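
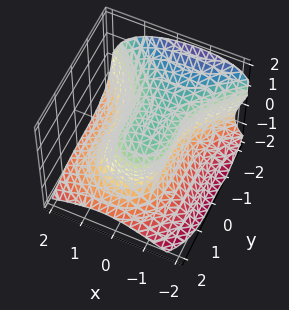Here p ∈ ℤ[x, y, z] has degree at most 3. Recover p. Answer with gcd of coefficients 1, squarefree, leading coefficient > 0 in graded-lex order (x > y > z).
y^3 + 2*z^3 + 3*x^2 + 2*x*z - 2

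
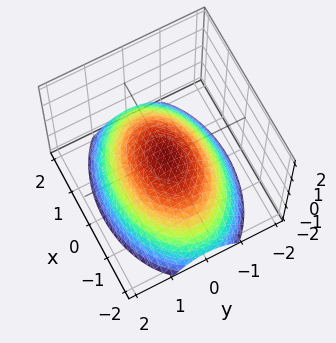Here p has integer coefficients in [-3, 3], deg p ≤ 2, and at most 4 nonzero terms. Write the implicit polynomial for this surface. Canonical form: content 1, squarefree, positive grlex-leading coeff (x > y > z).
x^2 + 2*y^2 + 3*z

1. Degree: a paraboloid; a quadric, so deg p = 2.
2. Symmetries: it's symmetric under x → −x, forcing even powers of x; the y ↦ −y reflection is a symmetry, so y appears only in even powers.
3. From the axis intercepts and sections: it meets the x-axis at x = 0 (among the integer gridlines); one z-axis crossing is at z = 0; one y-axis crossing is at y = 0.
4. Fitting integer coefficients to these (and the overall shape) gives p.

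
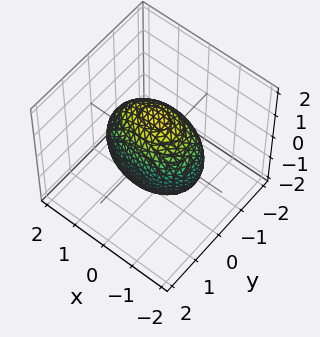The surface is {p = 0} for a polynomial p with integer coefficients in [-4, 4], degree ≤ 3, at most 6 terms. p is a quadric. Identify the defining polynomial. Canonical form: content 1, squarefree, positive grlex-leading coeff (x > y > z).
x^2 + 2*y^2 + z^2 - 2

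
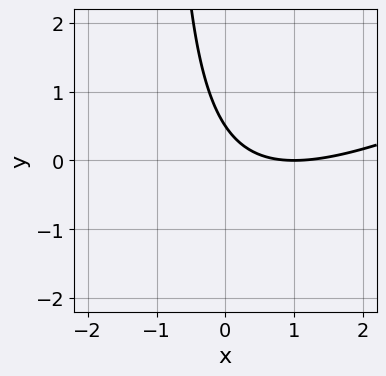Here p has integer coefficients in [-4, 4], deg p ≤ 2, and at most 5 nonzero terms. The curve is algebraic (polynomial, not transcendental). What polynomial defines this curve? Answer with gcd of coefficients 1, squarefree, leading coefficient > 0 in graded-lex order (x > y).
x^2 - 2*x*y - 2*x - 2*y + 1

deg p = 2. No degree-1 curve has this shape.
Observable constraints: it meets the x-axis at x = 1 (among the integer gridlines).
Together with the visible shape, these determine p as stated.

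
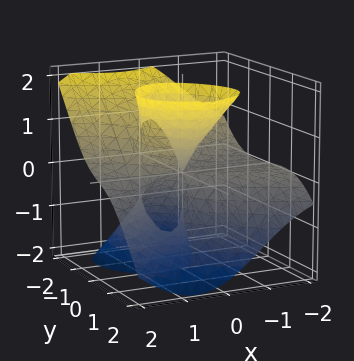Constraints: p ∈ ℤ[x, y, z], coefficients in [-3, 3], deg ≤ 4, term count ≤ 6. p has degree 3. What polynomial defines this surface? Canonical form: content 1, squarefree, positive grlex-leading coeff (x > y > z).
3*x^2*z + 2*y^3 - 2*y*z^2 + x*y - 3*x*z

First, the degree is 3 — no degree-2 surface has this shape.
Then, from the axis intercepts and sections: it crosses the y-axis at the gridline y = 0; every point of the z-axis in the box is on the surface; the visible x-axis segment lies entirely on the surface.
Finally, fitting integer coefficients to these (and the overall shape) gives p.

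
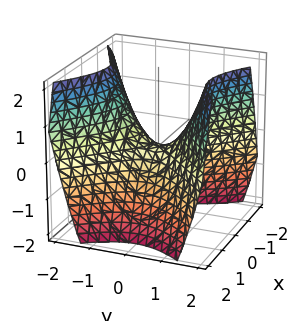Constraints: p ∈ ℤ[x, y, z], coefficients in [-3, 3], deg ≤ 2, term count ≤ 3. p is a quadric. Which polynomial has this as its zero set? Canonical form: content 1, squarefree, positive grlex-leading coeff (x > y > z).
1. Degree: a hyperbolic paraboloid; a quadric, so deg p = 2.
2. Symmetries: mirror symmetry y ↦ −y ⇒ only even powers of y; the x ↦ −x reflection is a symmetry, so x appears only in even powers.
3. From the visible intercepts: it meets the z-axis at z = 0 (among the integer gridlines); it crosses the x-axis at the gridline x = 0; it crosses the y-axis at the gridline y = 0.
4. These observations pin down the coefficients.

x^2 - y^2 + z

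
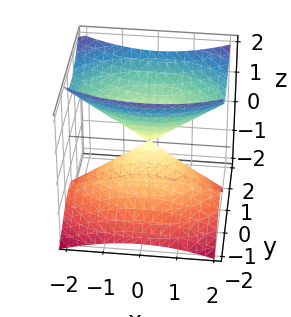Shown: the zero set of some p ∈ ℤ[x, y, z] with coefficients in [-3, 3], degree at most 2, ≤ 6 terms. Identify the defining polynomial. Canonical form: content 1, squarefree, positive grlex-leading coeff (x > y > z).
1. The degree is 2 — no degree-1 surface has this shape.
2. Observable constraints: it crosses the x-axis at the gridline x = 0; it meets the y-axis at y = 0 (among the integer gridlines); one z-axis crossing is at z = 0.
3. These observations pin down the coefficients.

x^2 + 3*y^2 - 2*y*z - 2*z^2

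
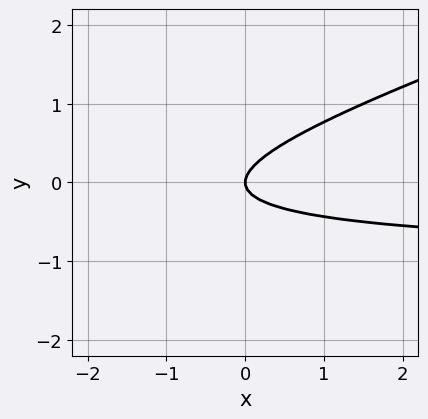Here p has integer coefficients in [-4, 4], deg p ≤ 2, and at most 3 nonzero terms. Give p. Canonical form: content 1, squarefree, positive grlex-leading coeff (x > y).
First, deg p = 2.
Then, checking where it meets the axes: one x-axis crossing is at x = 0; one y-axis crossing is at y = 0.
Finally, together with the visible shape, these determine p as stated.

x*y - 3*y^2 + x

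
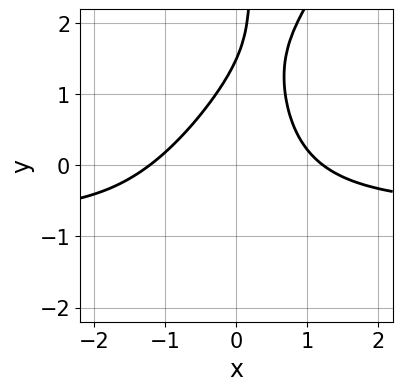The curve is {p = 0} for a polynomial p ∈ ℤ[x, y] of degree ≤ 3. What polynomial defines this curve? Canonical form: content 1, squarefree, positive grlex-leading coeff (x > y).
3*x^2*y - 2*x*y^2 + 2*x^2 + 2*y - 3

(a) The degree is 3 — a generic line meets the curve in up to 3 points.
(b) Putting this together gives p.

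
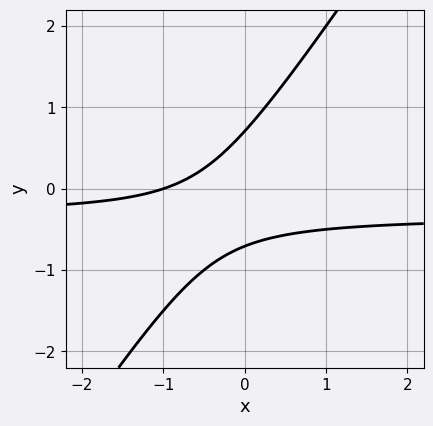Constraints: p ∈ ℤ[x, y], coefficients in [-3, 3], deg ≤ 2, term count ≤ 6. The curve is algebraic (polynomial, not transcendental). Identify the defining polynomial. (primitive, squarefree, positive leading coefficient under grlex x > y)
(a) deg p = 2.
(b) Observable constraints: it meets the x-axis at x = -1 (among the integer gridlines).
(c) These observations pin down the coefficients.

3*x*y - 2*y^2 + x + 1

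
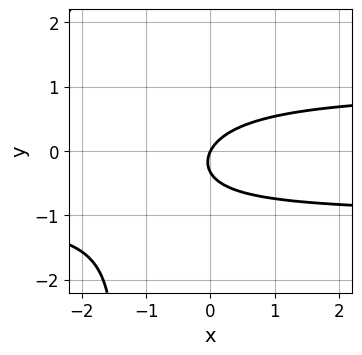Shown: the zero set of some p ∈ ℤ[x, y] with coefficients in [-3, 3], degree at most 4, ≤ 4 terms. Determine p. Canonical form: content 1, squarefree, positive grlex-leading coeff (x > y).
2*x*y^2 + 3*y^2 - 2*x + y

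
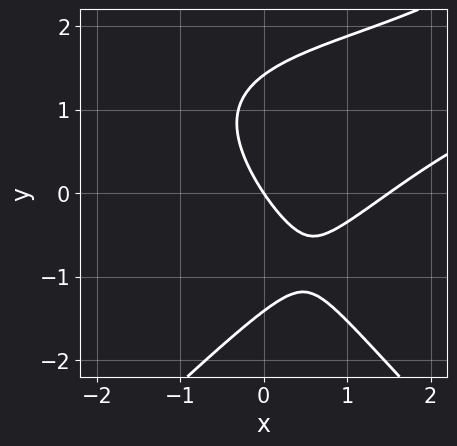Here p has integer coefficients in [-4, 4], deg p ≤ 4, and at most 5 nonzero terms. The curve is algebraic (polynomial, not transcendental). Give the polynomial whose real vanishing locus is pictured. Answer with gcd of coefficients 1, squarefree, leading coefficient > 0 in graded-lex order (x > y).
x^2*y - y^3 - 2*x^2 + 3*x + 2*y

1. Degree: the shape is more complex than any degree-2 curve, so deg p = 3.
2. Reading off the gridlines: one x-axis crossing is at x = 0; it crosses the y-axis at the gridline y = 0.
3. Solving for integer coefficients yields p as stated.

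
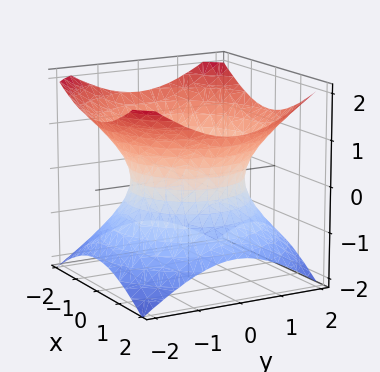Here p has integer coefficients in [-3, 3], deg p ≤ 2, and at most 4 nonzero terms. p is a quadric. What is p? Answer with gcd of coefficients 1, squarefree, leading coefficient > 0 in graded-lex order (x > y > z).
Degree: an hourglass — one-sheet hyperboloid; a quadric, so deg p = 2.
Symmetries: every cross-section ⟂ z is a circle, so x, y appear only via x² + y²; mirror symmetry z ↦ −z ⇒ only even powers of z.
Checking where it meets the axes: it misses every integer gridline on the z-axis; a circular section at z = -1 has radius between 1 and 2.
Together with the visible shape, these determine p as stated.

2*x^2 + 2*y^2 - 3*z^2 - 3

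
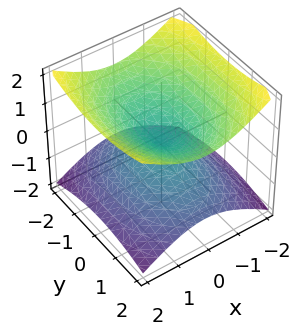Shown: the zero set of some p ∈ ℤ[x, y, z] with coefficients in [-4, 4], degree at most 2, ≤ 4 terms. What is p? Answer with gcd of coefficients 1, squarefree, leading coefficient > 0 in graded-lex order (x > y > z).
deg p = 2. Two nappes meeting at a single point; a quadric.
Symmetries: it's symmetric under y → −y, forcing even powers of y; the x ↦ −x reflection is a symmetry, so x appears only in even powers; the z ↦ −z reflection is a symmetry, so z appears only in even powers.
From the axis intercepts and sections: it crosses the x-axis at the gridline x = 0; one z-axis crossing is at z = 0; one y-axis crossing is at y = 0.
The integer polynomial consistent with all of this is the stated p.

2*x^2 + y^2 - 3*z^2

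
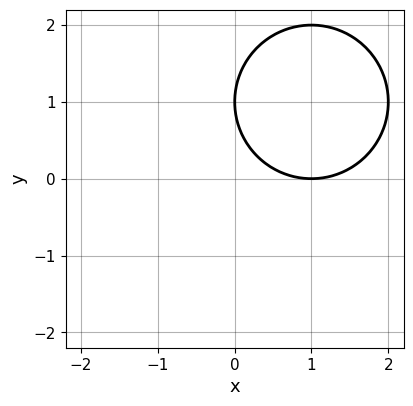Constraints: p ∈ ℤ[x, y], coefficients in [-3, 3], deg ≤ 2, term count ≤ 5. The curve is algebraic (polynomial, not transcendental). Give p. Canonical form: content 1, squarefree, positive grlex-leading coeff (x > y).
x^2 + y^2 - 2*x - 2*y + 1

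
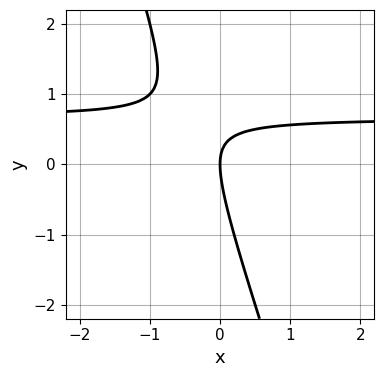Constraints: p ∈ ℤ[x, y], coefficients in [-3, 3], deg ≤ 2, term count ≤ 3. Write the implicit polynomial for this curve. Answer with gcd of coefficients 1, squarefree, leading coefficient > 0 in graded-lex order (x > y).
1. deg p = 2. The shape is more complex than any degree-1 curve.
2. From the visible intercepts: it meets the y-axis at y = 0 (among the integer gridlines); it meets the x-axis at x = 0 (among the integer gridlines).
3. Solving for integer coefficients yields p as stated.

3*x*y + y^2 - 2*x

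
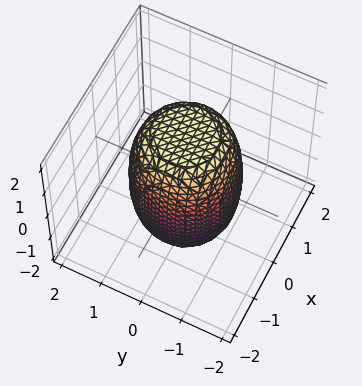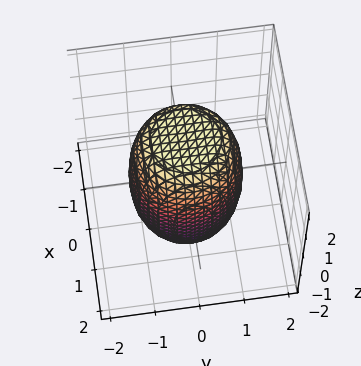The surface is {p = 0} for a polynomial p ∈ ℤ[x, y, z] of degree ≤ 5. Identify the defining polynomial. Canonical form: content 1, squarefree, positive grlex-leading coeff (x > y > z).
First, the degree is 4 — the shape is more complex than any degree-3 surface.
Then, by symmetry, the z-axis is an axis of rotation, so x and y enter only as x² + y².
Then, observable constraints: a circular section at z = 0 has radius between 1 and 2.
Finally, these observations pin down the coefficients.

2*x^4 + 4*x^2*y^2 + 2*y^4 - x^2 - y^2 + z^2 - 3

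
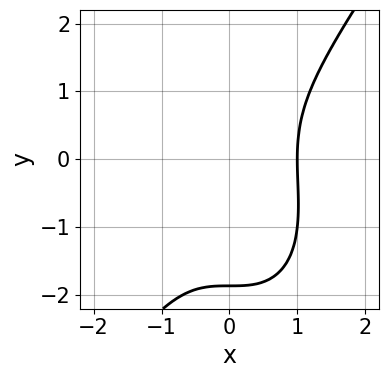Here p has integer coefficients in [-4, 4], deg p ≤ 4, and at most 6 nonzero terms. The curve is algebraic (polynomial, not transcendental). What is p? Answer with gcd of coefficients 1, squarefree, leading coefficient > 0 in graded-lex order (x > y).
(a) deg p = 3.
(b) From the axis intercepts and sections: it meets the x-axis at x = 1 (among the integer gridlines).
(c) These observations pin down the coefficients.

3*x^3 - y^3 - y^2 - 3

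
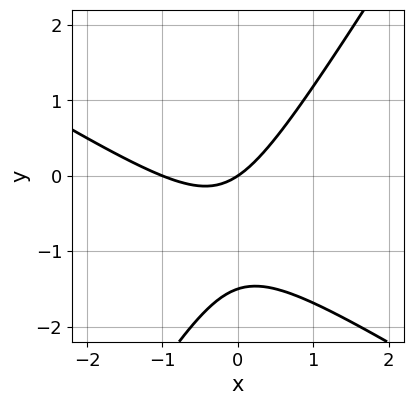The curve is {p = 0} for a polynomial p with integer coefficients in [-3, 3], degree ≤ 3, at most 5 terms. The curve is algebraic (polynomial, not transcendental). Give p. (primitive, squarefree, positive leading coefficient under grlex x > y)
2*x^2 + 2*x*y - 2*y^2 + 2*x - 3*y

(a) Degree: a generic line meets the curve in up to 2 points, so deg p = 2.
(b) From the visible intercepts: the x-axis gridline crossings are at x ∈ {-1, 0}; it meets the y-axis at y = 0 (among the integer gridlines).
(c) These observations pin down the coefficients.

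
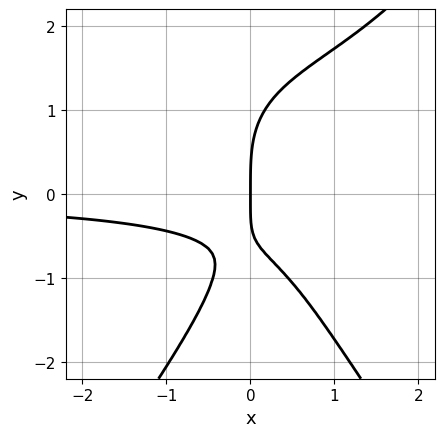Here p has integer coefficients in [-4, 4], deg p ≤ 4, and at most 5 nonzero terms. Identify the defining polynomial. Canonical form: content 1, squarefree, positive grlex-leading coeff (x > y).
2*x^2*y^2 - y^4 - 3*x^2*y + 3*x*y + 3*x

1. The degree is 4 — the shape is more complex than any degree-3 curve.
2. Reading off the gridlines: it meets the y-axis at y = 0 (among the integer gridlines); one x-axis crossing is at x = 0.
3. The integer polynomial consistent with all of this is the stated p.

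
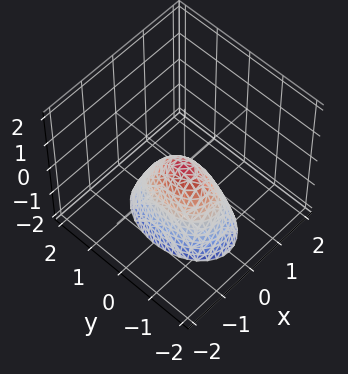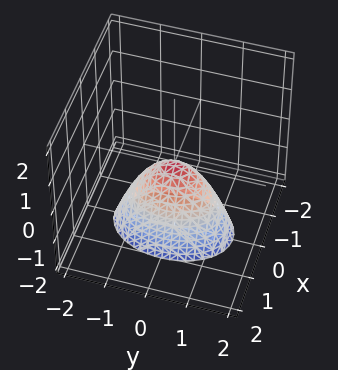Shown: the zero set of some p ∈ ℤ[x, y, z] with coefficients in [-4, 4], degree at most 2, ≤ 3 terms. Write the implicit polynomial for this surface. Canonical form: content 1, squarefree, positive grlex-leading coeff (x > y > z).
(a) deg p = 2. A paraboloid; a quadric.
(b) Symmetries: it's symmetric under y → −y, forcing even powers of y; it's symmetric under x → −x, forcing even powers of x.
(c) From the axis intercepts and sections: one z-axis crossing is at z = 0; it crosses the y-axis at the gridline y = 0.
(d) Solving for integer coefficients yields p as stated.

2*x^2 + y^2 + z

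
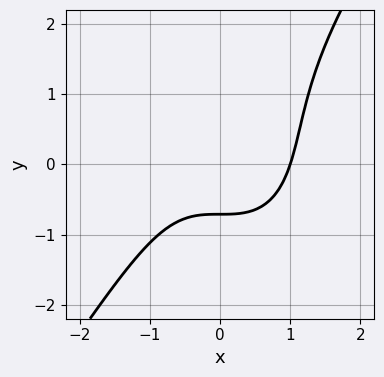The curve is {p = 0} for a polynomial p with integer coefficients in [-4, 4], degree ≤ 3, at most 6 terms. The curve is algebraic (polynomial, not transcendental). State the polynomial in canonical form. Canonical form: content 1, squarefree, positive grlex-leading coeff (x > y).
3*x^3 - y^3 + y^2 - 3*y - 3

1. Degree: the shape is more complex than any degree-2 curve, so deg p = 3.
2. Checking where it meets the axes: it meets the x-axis at x = 1 (among the integer gridlines).
3. Solving for integer coefficients yields p as stated.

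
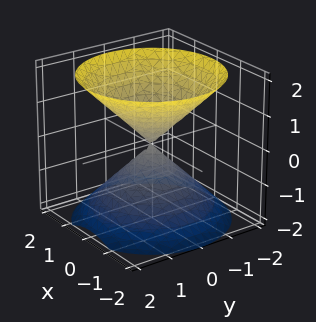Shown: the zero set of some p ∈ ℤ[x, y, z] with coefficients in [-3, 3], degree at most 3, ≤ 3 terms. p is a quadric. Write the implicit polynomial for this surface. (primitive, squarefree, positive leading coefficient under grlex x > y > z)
x^2 + y^2 - z^2

1. I count 2 distinct pieces. Treating them together as one polynomial.
2. The degree is 2 — a double cone through the origin; a quadric.
3. Symmetry: the surface is invariant under rotation about z: p = q(x² + y², z); the z ↦ −z reflection is a symmetry, so z appears only in even powers.
4. From the visible intercepts: it crosses the y-axis at the gridline y = 0; it crosses the x-axis at the gridline x = 0; one z-axis crossing is at z = 0; a circular section at z = 1 has radius exactly 1.
5. The integer polynomial consistent with all of this is the stated p.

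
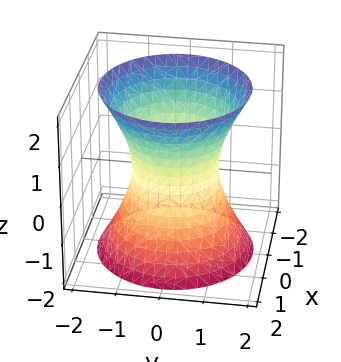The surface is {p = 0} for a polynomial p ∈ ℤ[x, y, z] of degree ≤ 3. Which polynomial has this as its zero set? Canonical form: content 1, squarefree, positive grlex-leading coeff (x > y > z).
1. deg p = 2. A generic line meets the surface in up to 2 points.
2. Symmetries: rotational symmetry about the z-axis ⇒ p depends on x, y only through x² + y².
3. From the axis intercepts and sections: the x-axis gridline crossings are at x ∈ {-1, 1}; a circular section at z = -2 has radius between 1 and 2; the surface avoids every integer z-axis point in the box.
4. Together with the visible shape, these determine p as stated. Check: (0, -1, 0) on the y-axis lies on the surface, and p(0, -1, 0) = 0. ✓

2*x^2 + 2*y^2 - z^2 - 2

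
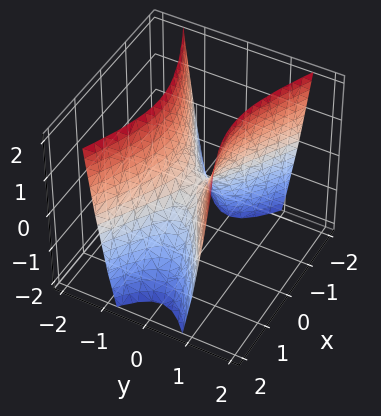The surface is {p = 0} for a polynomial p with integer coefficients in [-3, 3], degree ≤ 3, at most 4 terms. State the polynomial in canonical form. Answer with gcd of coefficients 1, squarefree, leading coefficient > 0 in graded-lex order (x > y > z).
x^2 - 3*y^2 + z

1. deg p = 2. A hyperbolic paraboloid; a quadric.
2. Symmetries: it's symmetric under x → −x, forcing even powers of x; the y ↦ −y reflection is a symmetry, so y appears only in even powers.
3. From the visible intercepts: it crosses the z-axis at the gridline z = 0; one x-axis crossing is at x = 0.
4. Solving for integer coefficients yields p as stated.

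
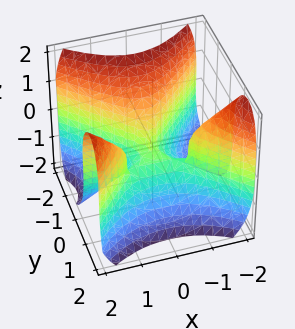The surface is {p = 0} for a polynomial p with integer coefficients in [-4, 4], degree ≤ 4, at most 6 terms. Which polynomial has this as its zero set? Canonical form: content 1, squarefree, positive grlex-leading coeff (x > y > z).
(a) The degree is 3 — no degree-2 surface has this shape.
(b) Reading off the gridlines: it crosses the z-axis at the gridline z = 0; it meets the x-axis at x = 0 (among the integer gridlines); one y-axis crossing is at y = 0.
(c) The integer polynomial consistent with all of this is the stated p.

3*x^2*y - 3*y^3 - z^3 - x^2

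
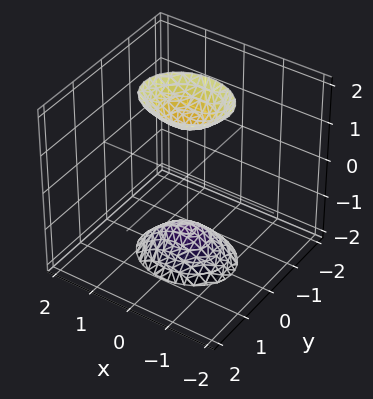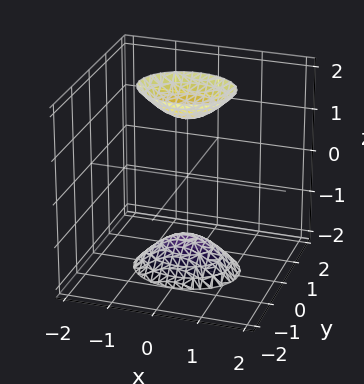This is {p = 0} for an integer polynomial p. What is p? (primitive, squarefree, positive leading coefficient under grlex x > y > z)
I count 2 distinct pieces.
The degree is 2 — two separate bowl-shaped sheets opening away from each other; a quadric.
Symmetries: it's symmetric under y → −y, forcing even powers of y; it's symmetric under z → −z, forcing even powers of z; the x ↦ −x reflection is a symmetry, so x appears only in even powers.
From the visible intercepts: it misses every integer gridline on the x-axis; the surface avoids every integer y-axis point in the box.
Putting this together gives p.

2*x^2 + 3*y^2 - z^2 + 2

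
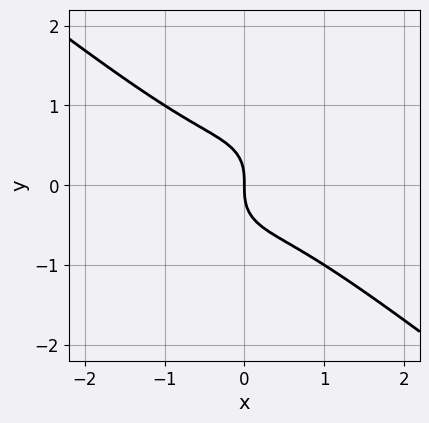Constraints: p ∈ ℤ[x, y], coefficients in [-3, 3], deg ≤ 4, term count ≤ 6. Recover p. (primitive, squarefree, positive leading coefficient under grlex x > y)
1. deg p = 3. No degree-2 curve has this shape.
2. Observable constraints: it meets the x-axis at x = 0 (among the integer gridlines); it crosses the y-axis at the gridline y = 0.
3. Solving for integer coefficients yields p as stated.

3*x^3 + 2*x^2*y + 3*y^3 + 2*x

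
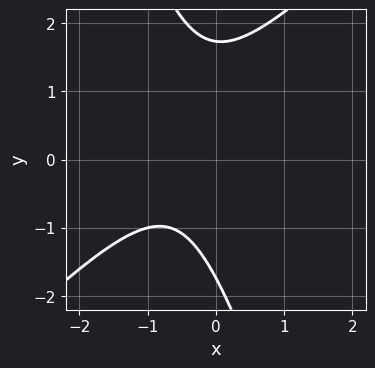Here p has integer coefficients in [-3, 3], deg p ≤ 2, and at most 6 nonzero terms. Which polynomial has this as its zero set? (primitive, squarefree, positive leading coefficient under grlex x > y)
deg p = 2. A generic line meets the curve in up to 2 points.
Checking where it meets the axes: it misses every integer gridline on the x-axis.
Together with the visible shape, these determine p as stated.

3*x^2 - 2*x*y - y^2 + 3*x + 3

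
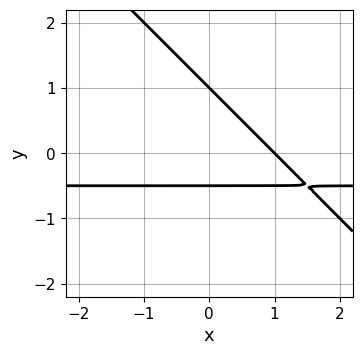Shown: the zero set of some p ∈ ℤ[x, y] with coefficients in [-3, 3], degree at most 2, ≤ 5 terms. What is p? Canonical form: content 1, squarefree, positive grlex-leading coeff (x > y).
2*x*y + 2*y^2 + x - y - 1

(a) Degree: the shape is more complex than any degree-1 curve, so deg p = 2.
(b) Observable constraints: it crosses the x-axis at the gridline x = 1; one y-axis crossing is at y = 1.
(c) Solving for integer coefficients yields p as stated.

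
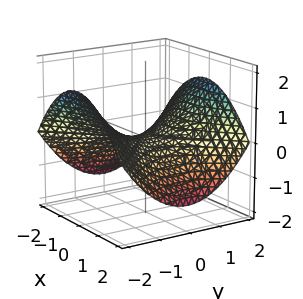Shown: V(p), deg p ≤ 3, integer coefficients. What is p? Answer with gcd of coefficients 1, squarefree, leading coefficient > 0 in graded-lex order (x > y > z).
x^2 - y^2 + 3*z

(a) The degree is 2 — a saddle surface; a quadric.
(b) Symmetries: the x ↦ −x reflection is a symmetry, so x appears only in even powers; it's symmetric under y → −y, forcing even powers of y.
(c) Reading off the gridlines: one y-axis crossing is at y = 0; one x-axis crossing is at x = 0; one z-axis crossing is at z = 0.
(d) Putting this together gives p.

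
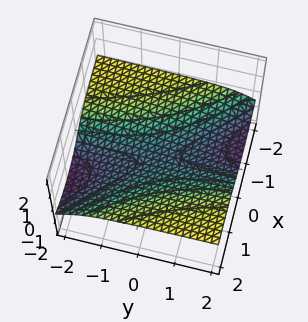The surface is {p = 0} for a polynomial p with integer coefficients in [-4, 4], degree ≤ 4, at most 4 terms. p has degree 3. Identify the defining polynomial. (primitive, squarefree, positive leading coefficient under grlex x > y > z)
2*x^2*z + 2*x*y*z + 3*z^3 + 1

(a) Degree: a generic line meets the surface in up to 3 points, so deg p = 3.
(b) From the visible intercepts: it misses every integer gridline on the x-axis; the surface avoids every integer y-axis point in the box.
(c) Putting this together gives p.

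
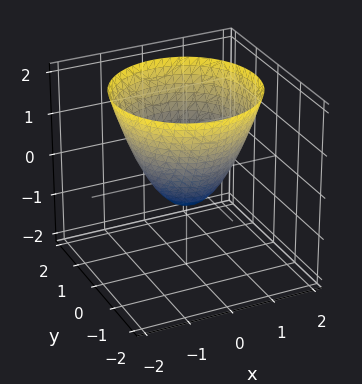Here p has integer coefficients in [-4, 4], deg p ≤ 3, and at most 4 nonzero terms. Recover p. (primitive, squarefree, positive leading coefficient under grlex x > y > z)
deg p = 2.
Symmetry: every cross-section ⟂ z is a circle, so x, y appear only via x² + y².
From the visible intercepts: a circular section at z = 2 has radius between 1 and 2.
Assembling these constraints gives the stated polynomial.

3*x^2 + 3*y^2 - 3*z - 2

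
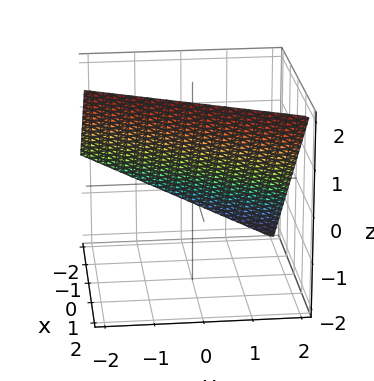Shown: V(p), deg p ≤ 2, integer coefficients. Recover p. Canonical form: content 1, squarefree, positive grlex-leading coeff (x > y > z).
2*x - y - 2*z + 2

(a) Degree: the surface is flat (a plane), so deg p = 1.
(b) Checking where it meets the axes: it meets the z-axis at z = 1 (among the integer gridlines); one y-axis crossing is at y = 2.
(c) These observations pin down the coefficients. Check: (-1, 0, 0) on the x-axis lies on the surface, and p(-1, 0, 0) = 0. ✓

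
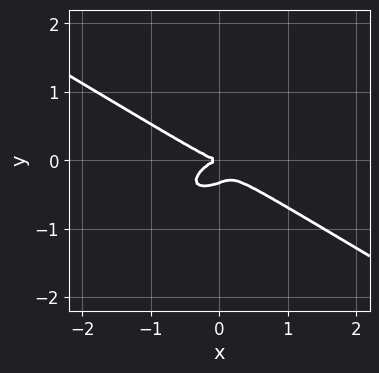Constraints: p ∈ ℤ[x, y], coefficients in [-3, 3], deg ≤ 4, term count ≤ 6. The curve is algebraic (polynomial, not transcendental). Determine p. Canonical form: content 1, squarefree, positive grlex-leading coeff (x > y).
x^3 - x*y^2 + 3*y^3 + y^2

The degree is 3 — the shape is more complex than any degree-2 curve.
Reading off the gridlines: it meets the x-axis at x = 0 (among the integer gridlines); one y-axis crossing is at y = 0.
Putting this together gives p.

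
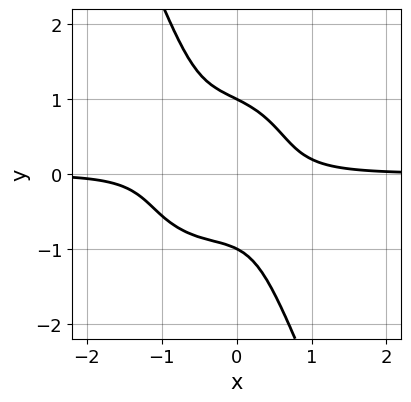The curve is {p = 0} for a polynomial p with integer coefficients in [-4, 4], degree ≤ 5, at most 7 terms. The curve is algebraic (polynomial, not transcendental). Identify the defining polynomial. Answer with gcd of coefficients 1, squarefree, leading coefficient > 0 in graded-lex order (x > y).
3*x^3*y + 2*x*y^3 + y^4 + 2*x^2*y - 1

1. Degree: a generic line meets the curve in up to 4 points, so deg p = 4.
2. Reading off the gridlines: among the integer gridlines, it crosses the y-axis at y ∈ {-1, 1}; the curve avoids every integer x-axis point in the box.
3. The integer polynomial consistent with all of this is the stated p.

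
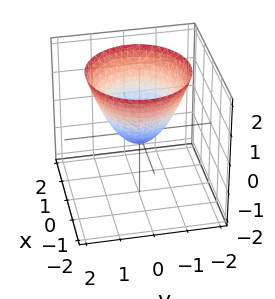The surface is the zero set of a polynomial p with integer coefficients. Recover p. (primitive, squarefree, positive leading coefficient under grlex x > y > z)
3*x^2 + 3*y^2 - 3*z - 1

Degree: a generic line meets the surface in up to 2 points, so deg p = 2.
By symmetry, the surface is invariant under rotation about z: p = q(x² + y², z).
Observable constraints: a circular section at z = 1 has radius between 1 and 2.
Matching integer coefficients to the picture gives p.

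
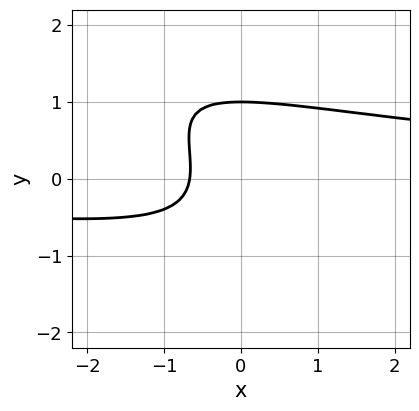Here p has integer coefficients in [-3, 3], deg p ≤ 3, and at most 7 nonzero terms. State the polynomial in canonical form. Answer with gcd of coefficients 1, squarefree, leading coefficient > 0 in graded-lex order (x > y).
x^2*y + 3*x*y^2 + 2*y^3 - 3*x - 2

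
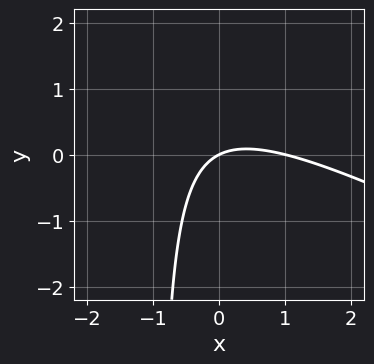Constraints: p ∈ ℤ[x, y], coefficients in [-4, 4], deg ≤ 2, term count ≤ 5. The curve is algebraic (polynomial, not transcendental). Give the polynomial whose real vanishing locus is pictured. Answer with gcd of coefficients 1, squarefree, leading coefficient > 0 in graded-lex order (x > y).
(a) The degree is 2 — the shape is more complex than any degree-1 curve.
(b) Against the integer gridlines: among the integer gridlines, it crosses the x-axis at x ∈ {0, 1}; it crosses the y-axis at the gridline y = 0.
(c) Solving for integer coefficients yields p as stated.

x^2 + 2*x*y - x + 2*y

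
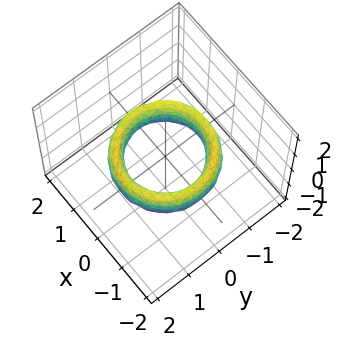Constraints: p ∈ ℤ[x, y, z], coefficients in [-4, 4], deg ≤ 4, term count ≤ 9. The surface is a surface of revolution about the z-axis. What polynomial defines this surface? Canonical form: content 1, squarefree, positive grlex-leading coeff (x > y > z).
deg p = 4.
By symmetry, the z-axis is an axis of rotation, so x and y enter only as x² + y².
From the visible intercepts: among the integer gridlines, it crosses the x-axis at x ∈ {-1, 1}; among the integer gridlines, it crosses the y-axis at y ∈ {-1, 1}.
Solving for integer coefficients yields p as stated.

x^4 + 2*x^2*y^2 + y^4 - 3*x^2 - 3*y^2 + z^2 + 2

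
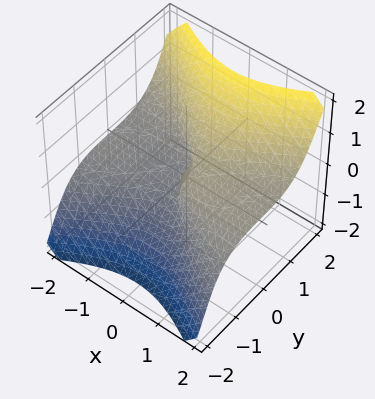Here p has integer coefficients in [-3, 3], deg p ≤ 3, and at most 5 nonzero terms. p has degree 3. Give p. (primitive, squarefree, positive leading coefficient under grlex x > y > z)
3*x^2*z - 2*y^3 - 3*y*z^2 + 3*z^3 - x

The degree is 3 — the shape is more complex than any degree-2 surface.
From the axis intercepts and sections: it meets the x-axis at x = 0 (among the integer gridlines); it meets the y-axis at y = 0 (among the integer gridlines).
The integer polynomial consistent with all of this is the stated p.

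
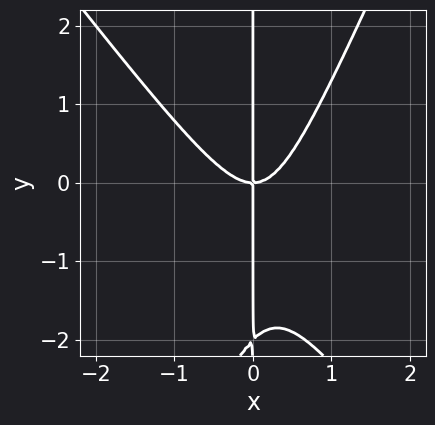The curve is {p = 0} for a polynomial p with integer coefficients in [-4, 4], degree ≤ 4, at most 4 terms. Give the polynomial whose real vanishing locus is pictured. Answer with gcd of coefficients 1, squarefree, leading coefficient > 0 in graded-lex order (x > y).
3*x^3 + x^2*y - x*y^2 - 2*x*y

deg p = 3. No degree-2 curve has this shape.
Observable constraints: it meets the x-axis at x = 0 (among the integer gridlines); the visible y-axis segment lies entirely on the curve.
These observations pin down the coefficients.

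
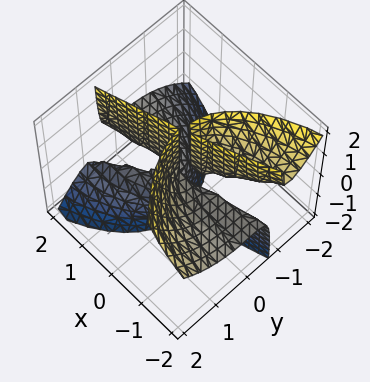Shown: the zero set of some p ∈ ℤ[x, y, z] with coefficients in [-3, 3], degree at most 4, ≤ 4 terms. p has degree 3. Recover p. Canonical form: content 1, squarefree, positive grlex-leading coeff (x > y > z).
There are 2 components.
Degree: no degree-2 surface has this shape, so deg p = 3.
Observable constraints: the visible x-axis segment lies entirely on the surface; one y-axis crossing is at y = 0.
Assembling these constraints gives the stated polynomial.

x^2*z - 3*x*y*z - 2*y^3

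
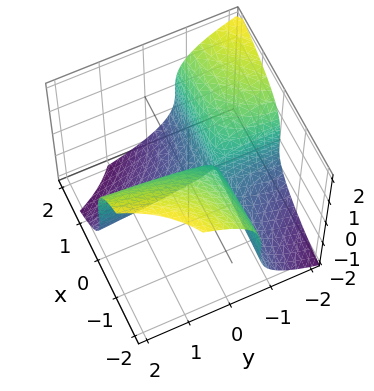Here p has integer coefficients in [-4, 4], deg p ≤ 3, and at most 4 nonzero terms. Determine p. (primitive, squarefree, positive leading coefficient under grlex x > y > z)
z^3 + 3*x*y + 2*x

1. The degree is 3 — no degree-2 surface has this shape.
2. From the axis intercepts and sections: every point of the y-axis in the box is on the surface; it meets the x-axis at x = 0 (among the integer gridlines).
3. These observations pin down the coefficients.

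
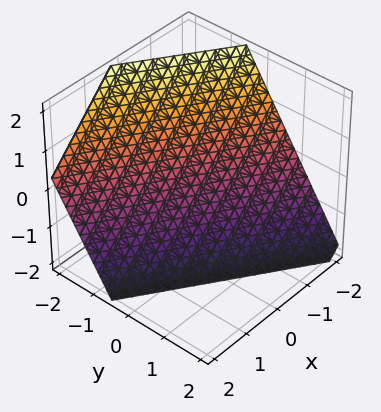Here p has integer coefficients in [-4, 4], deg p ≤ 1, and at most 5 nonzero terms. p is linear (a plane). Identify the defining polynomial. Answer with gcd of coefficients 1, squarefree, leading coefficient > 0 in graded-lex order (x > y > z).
1. deg p = 1. The surface is flat (a plane).
2. From the axis intercepts and sections: it crosses the x-axis at the gridline x = -1; it meets the z-axis at z = -1 (among the integer gridlines).
3. Solving for integer coefficients yields p as stated.

2*x + 3*y + 2*z + 2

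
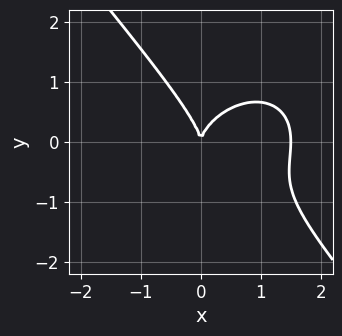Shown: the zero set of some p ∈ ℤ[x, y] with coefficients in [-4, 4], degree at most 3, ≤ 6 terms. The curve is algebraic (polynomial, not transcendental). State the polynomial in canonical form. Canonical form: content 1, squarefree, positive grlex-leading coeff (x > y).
Degree: the shape is more complex than any degree-2 curve, so deg p = 3.
Reading off the gridlines: it crosses the y-axis at the gridline y = 0; it meets the x-axis at x = 0 (among the integer gridlines).
Solving for integer coefficients yields p as stated.

2*x^3 + x*y^2 + 2*y^3 - 3*x^2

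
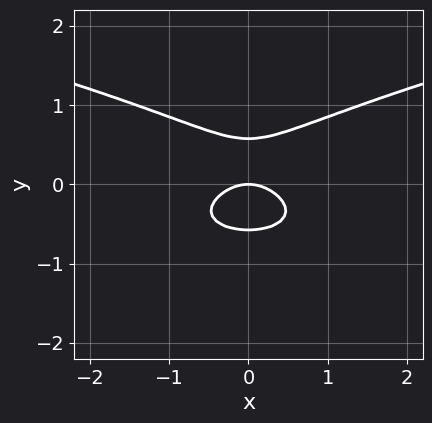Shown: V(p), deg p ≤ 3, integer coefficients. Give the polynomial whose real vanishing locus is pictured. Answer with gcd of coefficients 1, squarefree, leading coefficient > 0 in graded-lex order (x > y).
First, deg p = 3. The shape is more complex than any degree-2 curve.
Next, symmetries: mirror symmetry x ↦ −x ⇒ only even powers of x.
Then, checking where it meets the axes: one y-axis crossing is at y = 0; it meets the x-axis at x = 0 (among the integer gridlines).
Finally, putting this together gives p.

3*y^3 - x^2 - y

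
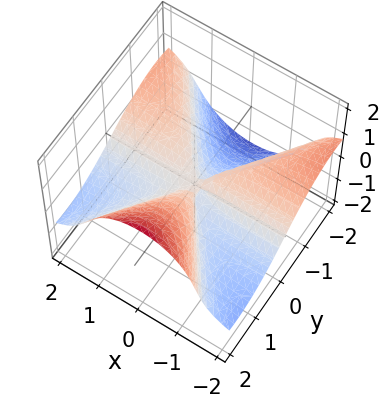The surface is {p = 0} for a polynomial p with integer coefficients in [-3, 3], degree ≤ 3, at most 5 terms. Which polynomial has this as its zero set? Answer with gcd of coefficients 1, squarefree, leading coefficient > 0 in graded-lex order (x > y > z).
2*x^2*y + 3*x^2*z - y^3 + 3*z^3 + x*z

First, deg p = 3.
Next, observable constraints: it meets the z-axis at z = 0 (among the integer gridlines); every point of the x-axis in the box is on the surface; one y-axis crossing is at y = 0.
Finally, assembling these constraints gives the stated polynomial.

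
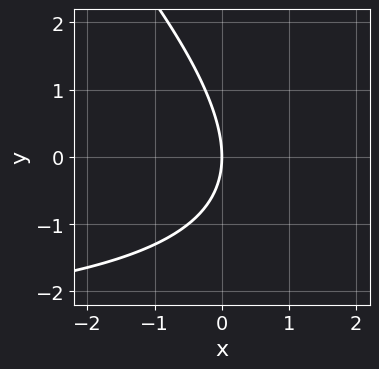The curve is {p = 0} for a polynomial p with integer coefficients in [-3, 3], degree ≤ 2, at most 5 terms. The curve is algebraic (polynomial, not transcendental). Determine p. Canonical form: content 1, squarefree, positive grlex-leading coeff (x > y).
x*y + y^2 + 3*x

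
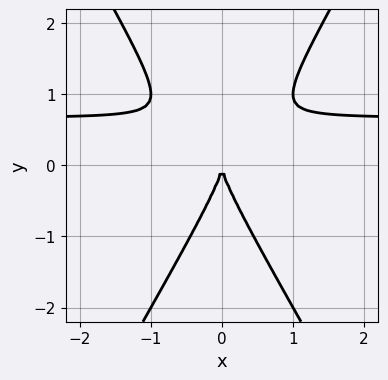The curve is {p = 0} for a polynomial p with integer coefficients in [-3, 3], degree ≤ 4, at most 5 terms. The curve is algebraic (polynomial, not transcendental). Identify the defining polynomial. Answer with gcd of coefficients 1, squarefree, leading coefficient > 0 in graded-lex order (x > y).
deg p = 3.
Symmetries: it's symmetric under x → −x, forcing even powers of x.
Reading off the gridlines: it meets the y-axis at y = 0 (among the integer gridlines); it crosses the x-axis at the gridline x = 0.
These observations pin down the coefficients.

3*x^2*y - y^3 - 2*x^2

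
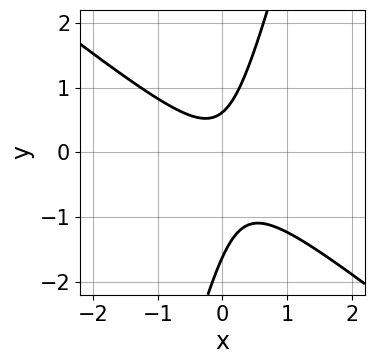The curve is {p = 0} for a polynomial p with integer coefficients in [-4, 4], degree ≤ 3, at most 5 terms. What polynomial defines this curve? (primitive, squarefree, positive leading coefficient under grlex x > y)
3*x^2 + 3*x*y - y^2 - y + 1

First, the degree is 2 — the shape is more complex than any degree-1 curve.
Then, checking where it meets the axes: it misses every integer gridline on the x-axis.
Finally, these observations pin down the coefficients.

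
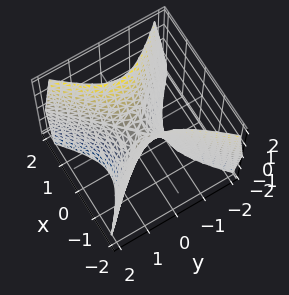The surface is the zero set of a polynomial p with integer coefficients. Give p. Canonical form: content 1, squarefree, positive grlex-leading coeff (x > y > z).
deg p = 2.
Symmetries: it's symmetric under x → −x, forcing even powers of x; the y ↦ −y reflection is a symmetry, so y appears only in even powers.
Reading off the gridlines: it crosses the y-axis at the gridline y = 0; it meets the x-axis at x = 0 (among the integer gridlines).
The integer polynomial consistent with all of this is the stated p.

2*x^2 - 2*y^2 - z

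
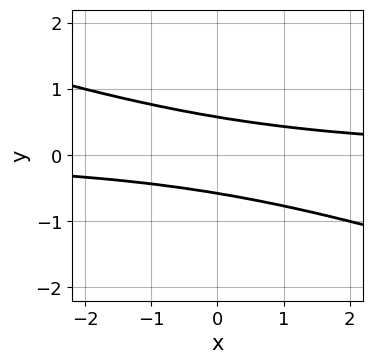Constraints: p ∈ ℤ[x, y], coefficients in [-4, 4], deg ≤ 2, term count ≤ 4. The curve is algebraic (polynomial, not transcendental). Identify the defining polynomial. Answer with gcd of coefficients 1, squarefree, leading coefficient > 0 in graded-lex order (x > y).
1. Degree: no degree-1 curve has this shape, so deg p = 2.
2. Checking where it meets the axes: no x-intercept at any integer in the box.
3. Matching integer coefficients to the picture gives p.

x*y + 3*y^2 - 1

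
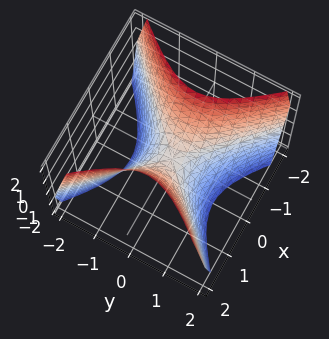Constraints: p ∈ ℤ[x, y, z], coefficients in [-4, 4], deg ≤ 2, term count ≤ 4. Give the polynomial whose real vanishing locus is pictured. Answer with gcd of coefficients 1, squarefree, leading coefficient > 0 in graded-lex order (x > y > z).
3*x^2 - 3*y^2 - 2*z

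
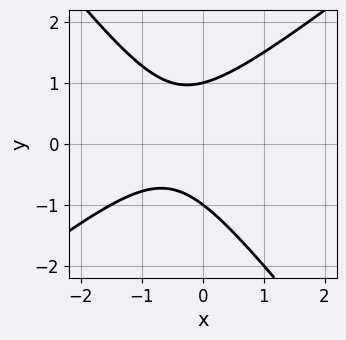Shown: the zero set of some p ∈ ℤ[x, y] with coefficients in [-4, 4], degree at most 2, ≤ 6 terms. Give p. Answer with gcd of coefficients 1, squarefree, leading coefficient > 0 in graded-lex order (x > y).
2*x^2 - x*y - 2*y^2 + 2*x + 2

1. deg p = 2. A generic line meets the curve in up to 2 points.
2. Checking where it meets the axes: no x-intercept at any integer in the box; the y-axis gridline crossings are at y ∈ {-1, 1}.
3. Solving for integer coefficients yields p as stated.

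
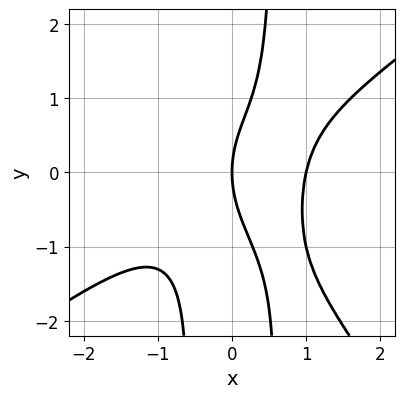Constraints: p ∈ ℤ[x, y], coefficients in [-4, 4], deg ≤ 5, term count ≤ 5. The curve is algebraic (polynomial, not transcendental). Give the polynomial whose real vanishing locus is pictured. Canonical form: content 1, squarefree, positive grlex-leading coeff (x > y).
3*x^4 - 2*x^3*y - 3*x^2*y^2 + y^2 - 3*x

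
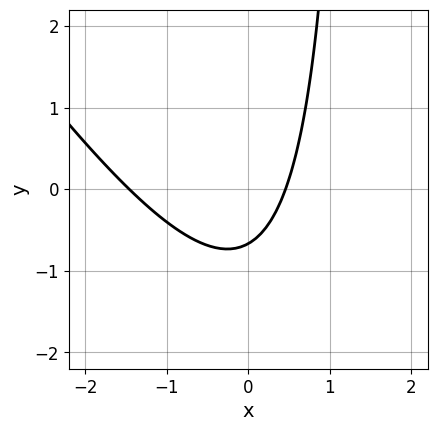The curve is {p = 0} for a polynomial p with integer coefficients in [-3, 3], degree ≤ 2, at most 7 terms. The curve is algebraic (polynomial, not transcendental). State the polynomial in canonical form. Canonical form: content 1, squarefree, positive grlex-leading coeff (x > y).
3*x^2 + 2*x*y + 3*x - 3*y - 2

First, the degree is 2 — no degree-1 curve has this shape.
Finally, solving for integer coefficients yields p as stated.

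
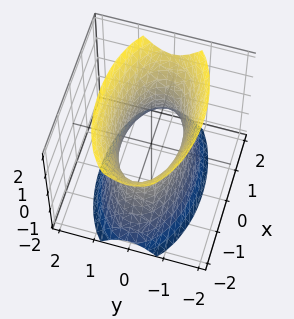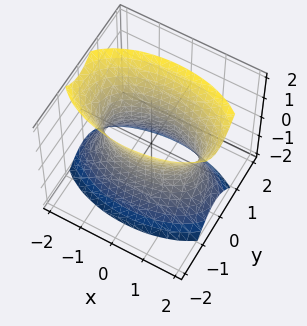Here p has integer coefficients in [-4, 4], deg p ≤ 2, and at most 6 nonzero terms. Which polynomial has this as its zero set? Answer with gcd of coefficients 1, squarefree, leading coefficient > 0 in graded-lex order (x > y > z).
(a) Degree: one connected sheet with a waist; a quadric, so deg p = 2.
(b) Symmetries: the z ↦ −z reflection is a symmetry, so z appears only in even powers; mirror symmetry y ↦ −y ⇒ only even powers of y; the x ↦ −x reflection is a symmetry, so x appears only in even powers.
(c) Checking where it meets the axes: the surface avoids every integer z-axis point in the box.
(d) Solving for integer coefficients yields p as stated.

x^2 + 3*y^2 - z^2 - 2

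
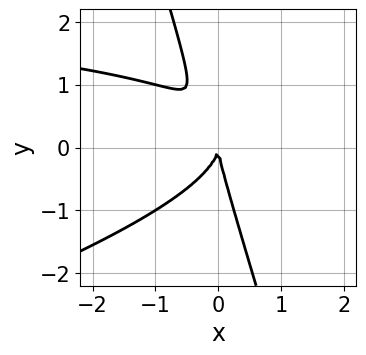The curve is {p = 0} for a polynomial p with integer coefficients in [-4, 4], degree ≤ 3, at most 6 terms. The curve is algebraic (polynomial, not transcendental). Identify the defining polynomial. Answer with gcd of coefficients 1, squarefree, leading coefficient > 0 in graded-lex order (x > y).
x^2*y - 3*x*y^2 - y^3 - 3*x^2

The degree is 3 — a generic line meets the curve in up to 3 points.
Observable constraints: one y-axis crossing is at y = 0; it crosses the x-axis at the gridline x = 0.
Together with the visible shape, these determine p as stated.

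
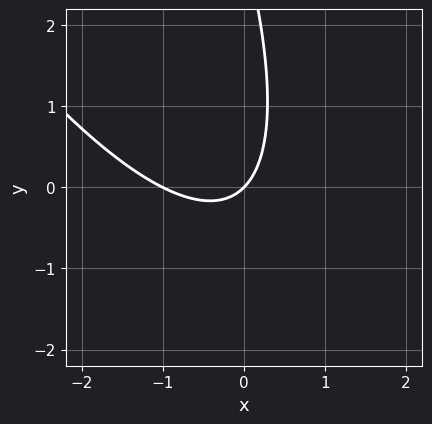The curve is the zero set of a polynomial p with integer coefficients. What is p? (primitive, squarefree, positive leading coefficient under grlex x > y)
(a) deg p = 2.
(b) Checking where it meets the axes: it crosses the y-axis at the gridline y = 0; the x-axis gridline crossings are at x ∈ {-1, 0}.
(c) Solving for integer coefficients yields p as stated.

3*x^2 + 3*x*y + y^2 + 3*x - 3*y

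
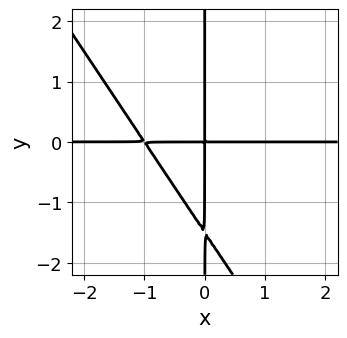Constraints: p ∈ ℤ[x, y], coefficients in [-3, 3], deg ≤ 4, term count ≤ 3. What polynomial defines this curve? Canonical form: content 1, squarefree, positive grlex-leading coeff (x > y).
3*x^2*y + 2*x*y^2 + 3*x*y

(a) Degree: no degree-2 curve has this shape, so deg p = 3.
(b) Against the integer gridlines: the visible y-axis segment lies entirely on the curve; the visible x-axis segment lies entirely on the curve.
(c) Matching integer coefficients to the picture gives p.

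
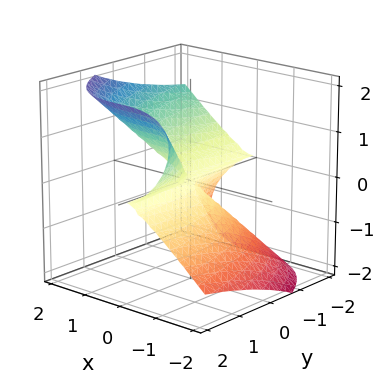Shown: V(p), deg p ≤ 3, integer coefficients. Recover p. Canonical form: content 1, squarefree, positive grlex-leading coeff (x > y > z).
1. deg p = 3. No degree-2 surface has this shape.
2. Checking where it meets the axes: it meets the x-axis at x = 0 (among the integer gridlines); one z-axis crossing is at z = 0; the visible y-axis segment lies entirely on the surface.
3. Putting this together gives p.

2*x^3 + 3*y*z^2 - 3*z^3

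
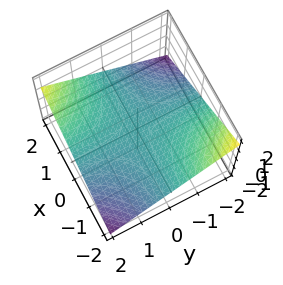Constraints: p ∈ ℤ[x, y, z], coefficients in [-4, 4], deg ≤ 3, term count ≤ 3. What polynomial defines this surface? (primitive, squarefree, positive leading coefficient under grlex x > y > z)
x*y - 3*z

Degree: a saddle surface; a quadric, so deg p = 2.
Against the integer gridlines: the visible x-axis segment lies entirely on the surface; one z-axis crossing is at z = 0; every point of the y-axis in the box is on the surface.
These observations pin down the coefficients.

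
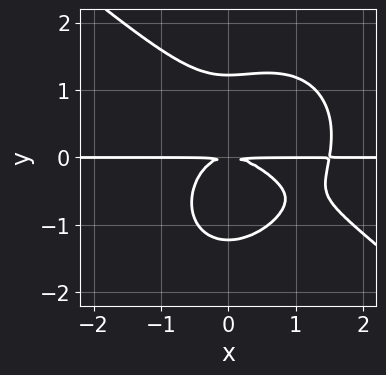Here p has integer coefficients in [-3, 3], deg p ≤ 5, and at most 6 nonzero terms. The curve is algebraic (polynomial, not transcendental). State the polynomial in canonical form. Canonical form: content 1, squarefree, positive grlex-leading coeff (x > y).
2*x^3*y + x^2*y^2 + 2*y^4 - 3*x^2*y - 3*y^2

deg p = 4. No degree-3 curve has this shape.
From the axis intercepts and sections: the visible x-axis segment lies entirely on the curve.
Solving for integer coefficients yields p as stated.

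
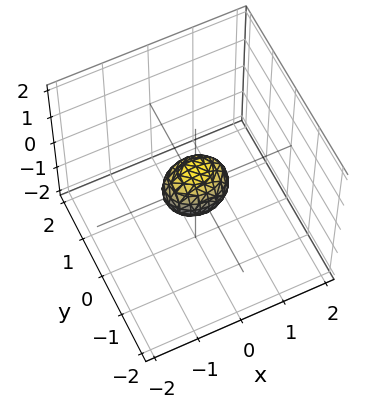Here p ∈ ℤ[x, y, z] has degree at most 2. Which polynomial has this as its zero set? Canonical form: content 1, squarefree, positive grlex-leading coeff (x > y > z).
2*x^2 + 3*y^2 + 2*z^2 - 1

1. The degree is 2 — a closed, bounded, convex surface; a quadric.
2. Symmetries: the x ↦ −x reflection is a symmetry, so x appears only in even powers; the z ↦ −z reflection is a symmetry, so z appears only in even powers; mirror symmetry y ↦ −y ⇒ only even powers of y.
3. Assembling these constraints gives the stated polynomial.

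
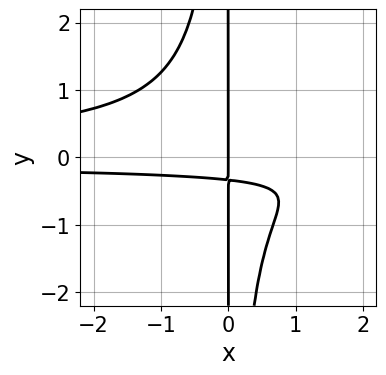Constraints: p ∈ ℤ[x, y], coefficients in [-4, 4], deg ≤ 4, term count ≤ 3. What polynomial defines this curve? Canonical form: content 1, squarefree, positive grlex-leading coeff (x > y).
3*x^2*y^2 + 3*x*y + x

1. Degree: no degree-3 curve has this shape, so deg p = 4.
2. Observable constraints: it crosses the x-axis at the gridline x = 0; every point of the y-axis in the box is on the curve.
3. These observations pin down the coefficients.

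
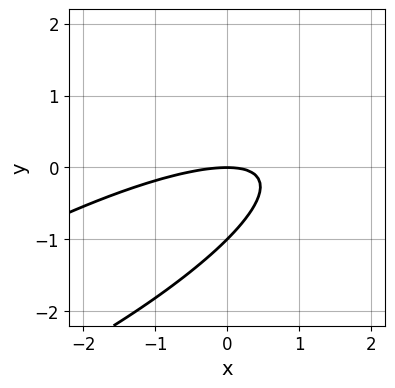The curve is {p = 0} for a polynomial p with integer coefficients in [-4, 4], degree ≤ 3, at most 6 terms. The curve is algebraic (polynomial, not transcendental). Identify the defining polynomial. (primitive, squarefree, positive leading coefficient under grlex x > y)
(a) The degree is 2 — the shape is more complex than any degree-1 curve.
(b) From the axis intercepts and sections: among the integer gridlines, it crosses the y-axis at y ∈ {-1, 0}; it meets the x-axis at x = 0 (among the integer gridlines).
(c) Assembling these constraints gives the stated polynomial.

x^2 - 3*x*y + 3*y^2 + 3*y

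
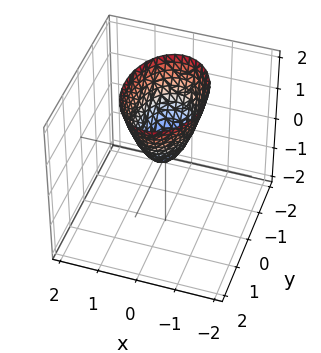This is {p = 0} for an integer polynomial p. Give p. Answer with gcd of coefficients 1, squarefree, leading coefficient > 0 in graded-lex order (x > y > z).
2*x^2 + y^2 - z

1. deg p = 2. A paraboloid; a quadric.
2. Symmetries: mirror symmetry y ↦ −y ⇒ only even powers of y; mirror symmetry x ↦ −x ⇒ only even powers of x.
3. From the axis intercepts and sections: it meets the z-axis at z = 0 (among the integer gridlines); one x-axis crossing is at x = 0; it crosses the y-axis at the gridline y = 0.
4. Together with the visible shape, these determine p as stated.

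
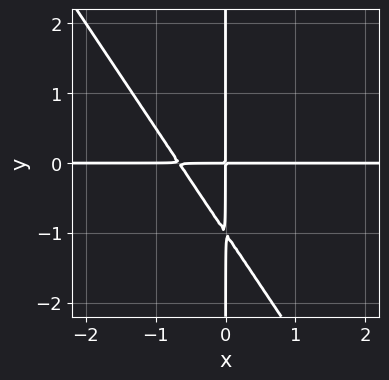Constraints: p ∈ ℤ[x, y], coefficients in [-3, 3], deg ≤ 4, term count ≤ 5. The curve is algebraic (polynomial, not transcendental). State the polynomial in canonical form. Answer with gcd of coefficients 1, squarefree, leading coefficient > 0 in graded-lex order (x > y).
3*x^2*y + 2*x*y^2 + 2*x*y

deg p = 3. A generic line meets the curve in up to 3 points.
From the visible intercepts: every point of the y-axis in the box is on the curve; the visible x-axis segment lies entirely on the curve.
Matching integer coefficients to the picture gives p.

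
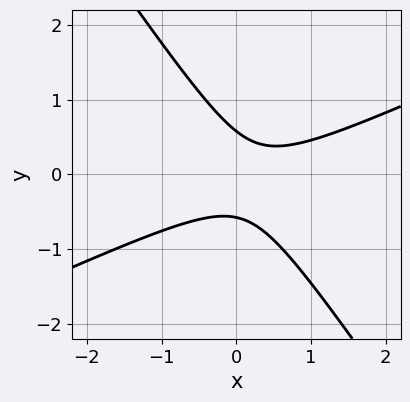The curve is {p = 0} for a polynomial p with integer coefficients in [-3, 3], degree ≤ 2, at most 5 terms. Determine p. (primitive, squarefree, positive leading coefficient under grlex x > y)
2*x^2 - 3*x*y - 3*y^2 - x + 1

First, the degree is 2 — the shape is more complex than any degree-1 curve.
Then, from the axis intercepts and sections: no x-intercept at any integer in the box.
Finally, solving for integer coefficients yields p as stated.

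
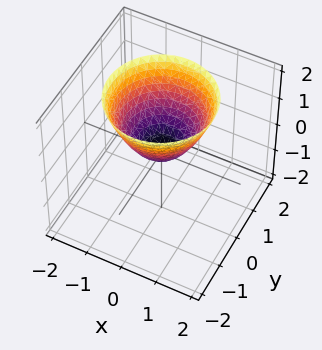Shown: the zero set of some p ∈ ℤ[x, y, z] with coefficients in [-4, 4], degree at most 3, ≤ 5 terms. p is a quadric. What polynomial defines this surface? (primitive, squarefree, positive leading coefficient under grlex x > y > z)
x^2 + y^2 - z

1. The degree is 2 — a single bowl opening along one axis; a quadric.
2. Symmetries: every cross-section ⟂ z is a circle, so x, y appear only via x² + y².
3. Checking where it meets the axes: it crosses the y-axis at the gridline y = 0; one z-axis crossing is at z = 0; a circular section at z = 1 has radius exactly 1.
4. Matching integer coefficients to the picture gives p.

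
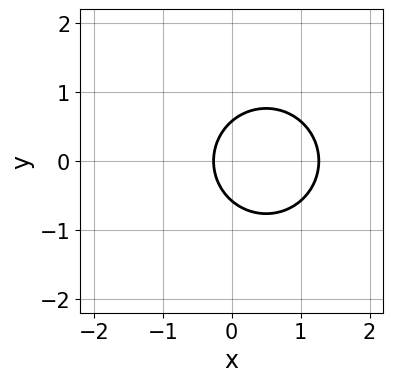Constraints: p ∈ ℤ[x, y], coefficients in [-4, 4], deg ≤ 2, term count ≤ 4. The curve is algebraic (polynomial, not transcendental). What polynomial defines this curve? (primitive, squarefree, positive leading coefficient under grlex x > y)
First, degree: a generic line meets the curve in up to 2 points, so deg p = 2.
Next, symmetries: it's symmetric under y → −y, forcing even powers of y.
Finally, matching integer coefficients to the picture gives p.

3*x^2 + 3*y^2 - 3*x - 1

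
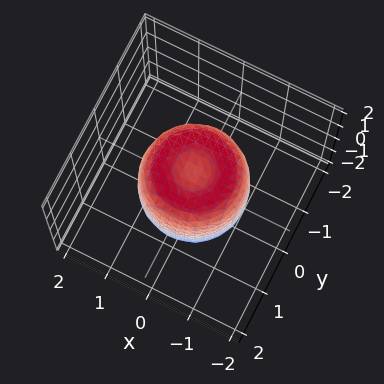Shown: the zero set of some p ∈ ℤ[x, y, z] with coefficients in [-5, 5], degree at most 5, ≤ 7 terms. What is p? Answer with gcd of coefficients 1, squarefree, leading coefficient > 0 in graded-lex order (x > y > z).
First, deg p = 4.
Then, by symmetry, every cross-section ⟂ z is a circle, so x, y appear only via x² + y².
Then, from the axis intercepts and sections: a circular section at z = 0 has radius between 1 and 2; the z-axis gridline crossings are at z ∈ {-1, 1}.
Finally, these observations pin down the coefficients.

2*x^4 + 4*x^2*y^2 + 2*y^4 - 2*x^2 - 2*y^2 + z^2 - 1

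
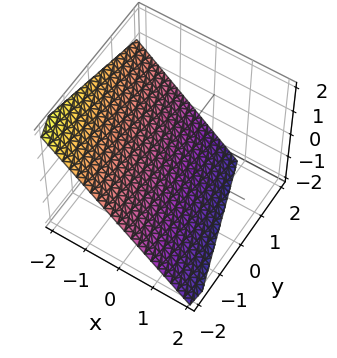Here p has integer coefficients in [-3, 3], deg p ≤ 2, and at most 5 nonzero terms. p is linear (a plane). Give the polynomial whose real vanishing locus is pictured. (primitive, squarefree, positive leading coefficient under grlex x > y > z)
First, deg p = 1. The surface is flat (a plane).
Then, reading off the gridlines: it meets the y-axis at y = -2 (among the integer gridlines).
Finally, assembling these constraints gives the stated polynomial.

3*x + y + 3*z + 2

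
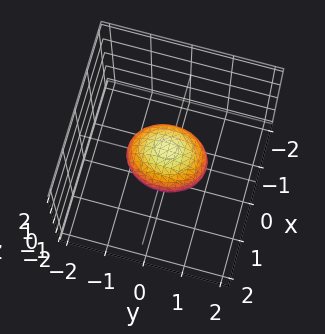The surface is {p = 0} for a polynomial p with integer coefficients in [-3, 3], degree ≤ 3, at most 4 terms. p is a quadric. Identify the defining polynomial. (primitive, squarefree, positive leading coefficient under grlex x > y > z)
The degree is 2 — bounded and convex; a quadric.
Symmetries: it's symmetric under z → −z, forcing even powers of z; it's symmetric under x → −x, forcing even powers of x; mirror symmetry y ↦ −y ⇒ only even powers of y.
Checking where it meets the axes: the y-axis gridline crossings are at y ∈ {-1, 1}.
Solving for integer coefficients yields p as stated.

3*x^2 + 2*y^2 + 3*z^2 - 2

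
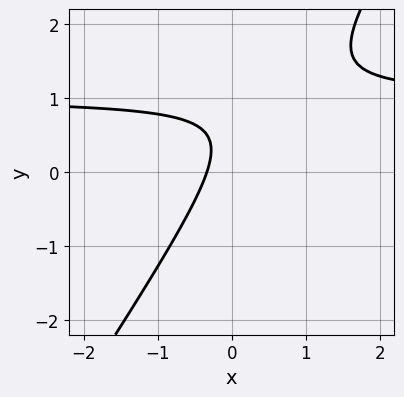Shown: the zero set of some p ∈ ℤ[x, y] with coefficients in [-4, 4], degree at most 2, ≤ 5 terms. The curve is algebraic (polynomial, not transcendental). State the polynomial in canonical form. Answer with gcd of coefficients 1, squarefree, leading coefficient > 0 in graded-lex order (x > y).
3*x*y - 2*y^2 - 3*x + 2*y - 1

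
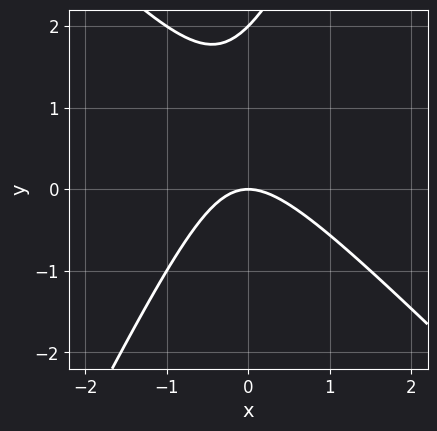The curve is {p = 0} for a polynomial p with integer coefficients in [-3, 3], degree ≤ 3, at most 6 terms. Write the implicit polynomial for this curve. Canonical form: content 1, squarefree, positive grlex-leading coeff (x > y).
2*x^2 + x*y - y^2 + 2*y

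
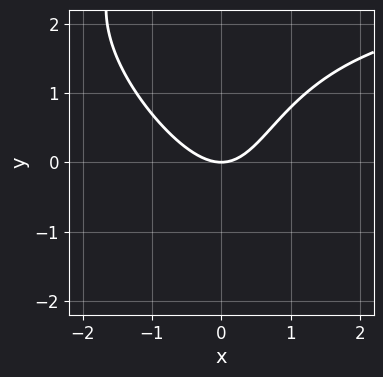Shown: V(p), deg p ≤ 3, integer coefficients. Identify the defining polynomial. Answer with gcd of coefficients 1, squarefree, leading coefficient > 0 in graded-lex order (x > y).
First, deg p = 3.
Then, against the integer gridlines: one x-axis crossing is at x = 0; it meets the y-axis at y = 0 (among the integer gridlines).
Finally, solving for integer coefficients yields p as stated.

x^2*y + x*y^2 - 3*x^2 - x*y + 3*y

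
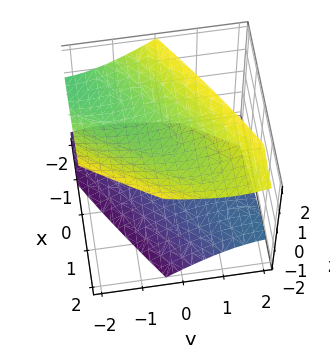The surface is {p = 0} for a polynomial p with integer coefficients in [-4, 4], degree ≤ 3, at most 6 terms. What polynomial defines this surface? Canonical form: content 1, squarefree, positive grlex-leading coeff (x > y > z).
x^2 - 2*x*y + y^2 + y*z - 2*z^2 + 3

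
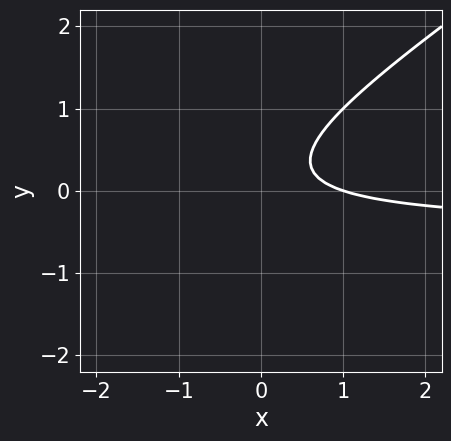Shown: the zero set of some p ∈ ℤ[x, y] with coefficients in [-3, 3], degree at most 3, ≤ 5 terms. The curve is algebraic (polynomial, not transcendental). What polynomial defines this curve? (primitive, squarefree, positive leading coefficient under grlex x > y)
1. The degree is 2 — the shape is more complex than any degree-1 curve.
2. From the axis intercepts and sections: it meets the x-axis at x = 1 (among the integer gridlines); it misses every integer gridline on the y-axis.
3. Putting this together gives p.

2*x*y - 3*y^2 + x + y - 1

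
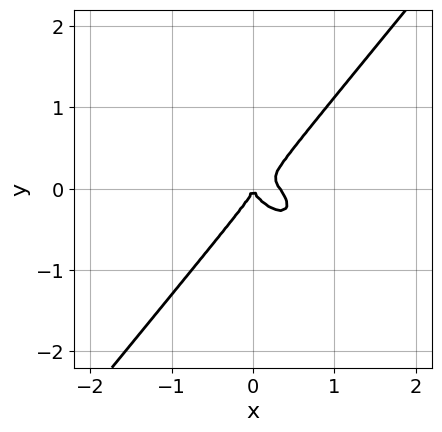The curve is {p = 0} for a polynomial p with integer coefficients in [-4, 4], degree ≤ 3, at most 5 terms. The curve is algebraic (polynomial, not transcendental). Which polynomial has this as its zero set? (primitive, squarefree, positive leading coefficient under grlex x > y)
3*x^3 + 2*x^2*y - 3*y^3 - x^2

Degree: a generic line meets the curve in up to 3 points, so deg p = 3.
From the axis intercepts and sections: it crosses the x-axis at the gridline x = 0; it crosses the y-axis at the gridline y = 0.
The integer polynomial consistent with all of this is the stated p.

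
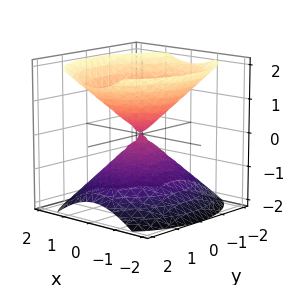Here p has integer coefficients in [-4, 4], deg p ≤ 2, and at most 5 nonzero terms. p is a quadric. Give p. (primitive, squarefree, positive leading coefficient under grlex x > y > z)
I count 2 distinct pieces.
Degree: two nappes meeting at a single point; a quadric, so deg p = 2.
Symmetries: mirror symmetry y ↦ −y ⇒ only even powers of y; mirror symmetry z ↦ −z ⇒ only even powers of z; the x ↦ −x reflection is a symmetry, so x appears only in even powers.
Reading off the gridlines: it meets the z-axis at z = 0 (among the integer gridlines); it meets the x-axis at x = 0 (among the integer gridlines); it meets the y-axis at y = 0 (among the integer gridlines).
These observations pin down the coefficients.

3*x^2 + 2*y^2 - 3*z^2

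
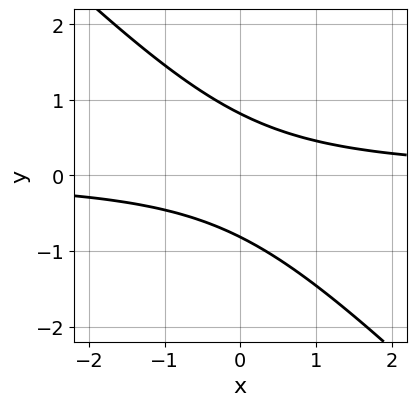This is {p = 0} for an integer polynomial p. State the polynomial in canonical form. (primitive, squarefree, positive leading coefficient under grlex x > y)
3*x*y + 3*y^2 - 2

1. deg p = 2.
2. Observable constraints: the curve avoids every integer x-axis point in the box.
3. Assembling these constraints gives the stated polynomial.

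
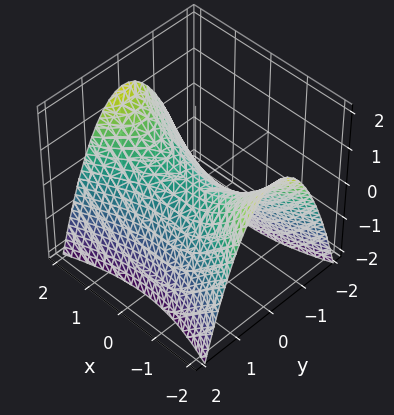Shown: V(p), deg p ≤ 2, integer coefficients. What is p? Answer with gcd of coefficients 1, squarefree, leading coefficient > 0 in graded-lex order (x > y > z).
1. The degree is 2 — a saddle surface; a quadric.
2. Symmetries: mirror symmetry x ↦ −x ⇒ only even powers of x; the y ↦ −y reflection is a symmetry, so y appears only in even powers.
3. Checking where it meets the axes: it crosses the y-axis at the gridline y = 0; it meets the z-axis at z = 0 (among the integer gridlines).
4. The integer polynomial consistent with all of this is the stated p.

x^2 - 3*y^2 - 3*z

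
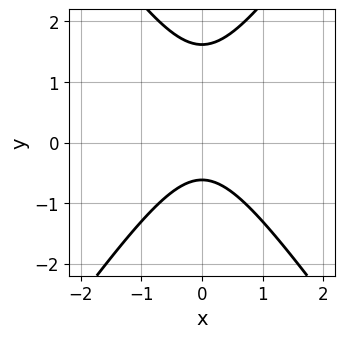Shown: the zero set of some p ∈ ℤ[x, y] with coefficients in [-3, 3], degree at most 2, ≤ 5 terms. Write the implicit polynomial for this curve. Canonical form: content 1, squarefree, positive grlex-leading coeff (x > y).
1. deg p = 2. A generic line meets the curve in up to 2 points.
2. Symmetries: mirror symmetry x ↦ −x ⇒ only even powers of x.
3. Against the integer gridlines: it misses every integer gridline on the x-axis.
4. These observations pin down the coefficients.

2*x^2 - y^2 + y + 1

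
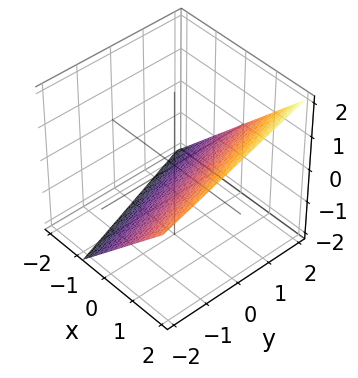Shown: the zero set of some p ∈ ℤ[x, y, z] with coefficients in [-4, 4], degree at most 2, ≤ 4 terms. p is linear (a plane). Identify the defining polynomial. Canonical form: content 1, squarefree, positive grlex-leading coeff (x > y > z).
3*x + y - 3*z - 2

1. deg p = 1.
2. Against the integer gridlines: it meets the y-axis at y = 2 (among the integer gridlines).
3. These observations pin down the coefficients.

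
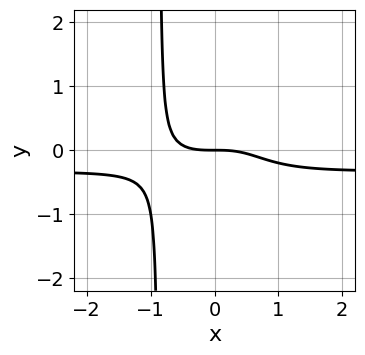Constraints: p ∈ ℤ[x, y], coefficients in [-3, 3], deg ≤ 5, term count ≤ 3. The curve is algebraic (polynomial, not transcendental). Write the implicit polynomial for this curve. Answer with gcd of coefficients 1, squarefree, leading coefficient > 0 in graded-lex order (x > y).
3*x^3*y + x^3 + 2*y

First, deg p = 4. No degree-3 curve has this shape.
Then, reading off the gridlines: one x-axis crossing is at x = 0; it crosses the y-axis at the gridline y = 0.
Finally, the integer polynomial consistent with all of this is the stated p.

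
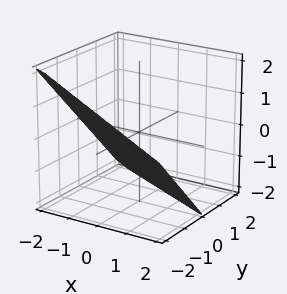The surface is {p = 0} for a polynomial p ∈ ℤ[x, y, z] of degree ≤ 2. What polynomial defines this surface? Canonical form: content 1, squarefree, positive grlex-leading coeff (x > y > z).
x + 2*y + 2*z + 2

1. The degree is 1 — the surface is flat (a plane).
2. From the visible intercepts: one x-axis crossing is at x = -2; it crosses the y-axis at the gridline y = -1; one z-axis crossing is at z = -1.
3. These observations pin down the coefficients.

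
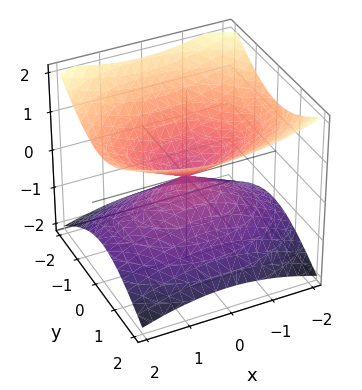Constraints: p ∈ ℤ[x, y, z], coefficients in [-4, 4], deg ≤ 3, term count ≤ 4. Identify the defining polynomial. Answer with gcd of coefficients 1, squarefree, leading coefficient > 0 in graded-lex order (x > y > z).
x^2 + 2*y^2 - 3*z^2

First, the degree is 2 — two nappes meeting at a single point; a quadric.
Next, symmetries: the x ↦ −x reflection is a symmetry, so x appears only in even powers; it's symmetric under y → −y, forcing even powers of y; it's symmetric under z → −z, forcing even powers of z.
Next, checking where it meets the axes: it crosses the x-axis at the gridline x = 0; it crosses the z-axis at the gridline z = 0; one y-axis crossing is at y = 0.
Finally, solving for integer coefficients yields p as stated.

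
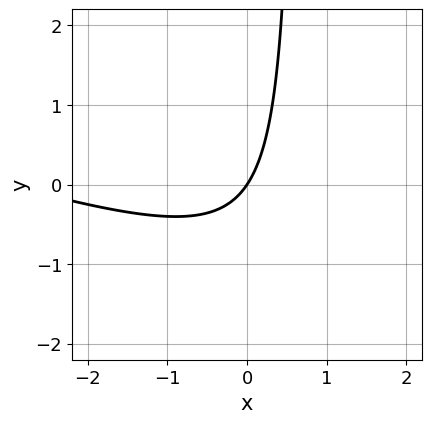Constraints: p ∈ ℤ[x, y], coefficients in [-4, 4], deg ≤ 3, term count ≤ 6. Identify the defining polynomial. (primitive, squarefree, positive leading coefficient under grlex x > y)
(a) Degree: a generic line meets the curve in up to 2 points, so deg p = 2.
(b) From the visible intercepts: one x-axis crossing is at x = 0; one y-axis crossing is at y = 0.
(c) Assembling these constraints gives the stated polynomial.

x^2 + 3*x*y + 3*x - 2*y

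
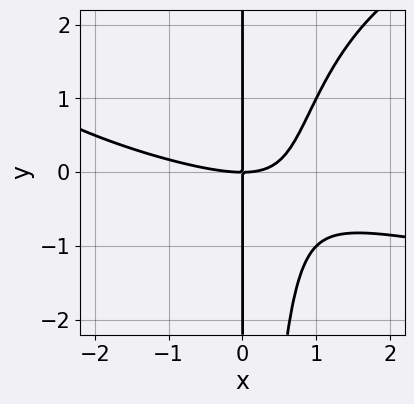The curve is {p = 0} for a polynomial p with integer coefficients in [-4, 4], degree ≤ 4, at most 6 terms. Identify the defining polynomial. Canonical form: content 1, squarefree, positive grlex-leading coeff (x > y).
x^2*y^2 - x^3 - 3*x^2*y + 3*x*y

First, deg p = 4. A generic line meets the curve in up to 4 points.
Then, checking where it meets the axes: it meets the x-axis at x = 0 (among the integer gridlines); every point of the y-axis in the box is on the curve.
Finally, matching integer coefficients to the picture gives p.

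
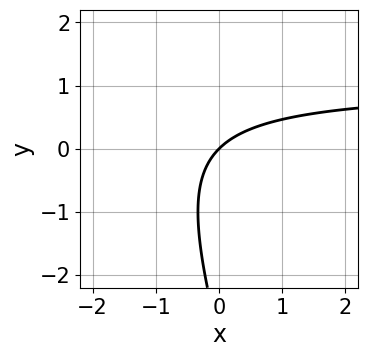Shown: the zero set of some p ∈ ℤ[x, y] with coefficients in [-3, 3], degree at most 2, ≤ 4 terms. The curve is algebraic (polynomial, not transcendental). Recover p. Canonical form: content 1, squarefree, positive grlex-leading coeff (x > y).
3*x*y + y^2 - 3*x + 3*y

(a) Degree: a generic line meets the curve in up to 2 points, so deg p = 2.
(b) From the visible intercepts: one x-axis crossing is at x = 0; it meets the y-axis at y = 0 (among the integer gridlines).
(c) The integer polynomial consistent with all of this is the stated p.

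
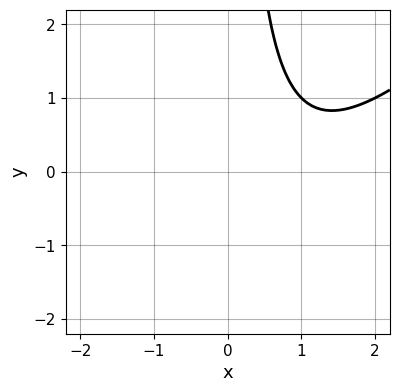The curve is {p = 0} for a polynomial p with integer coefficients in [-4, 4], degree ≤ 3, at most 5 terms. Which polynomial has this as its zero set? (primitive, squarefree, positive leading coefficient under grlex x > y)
x^2 - x*y - 2*x + 2

The degree is 2 — the shape is more complex than any degree-1 curve.
Reading off the gridlines: no x-intercept at any integer in the box; no y-intercept at any integer in the box.
Together with the visible shape, these determine p as stated.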